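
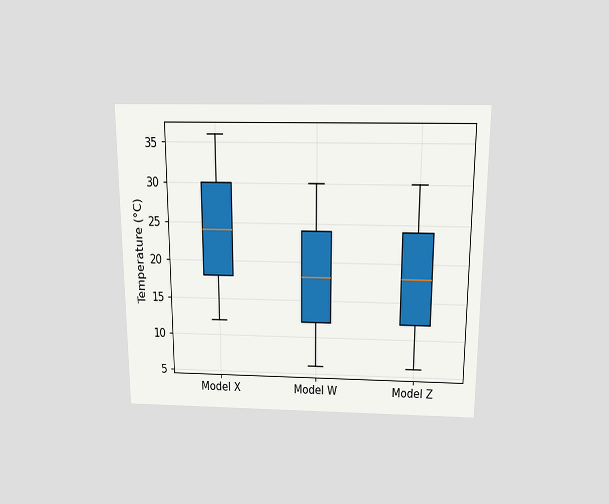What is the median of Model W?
18°C

The chart is viewed slightly from above. The median line in the Model W box sits at 18°C.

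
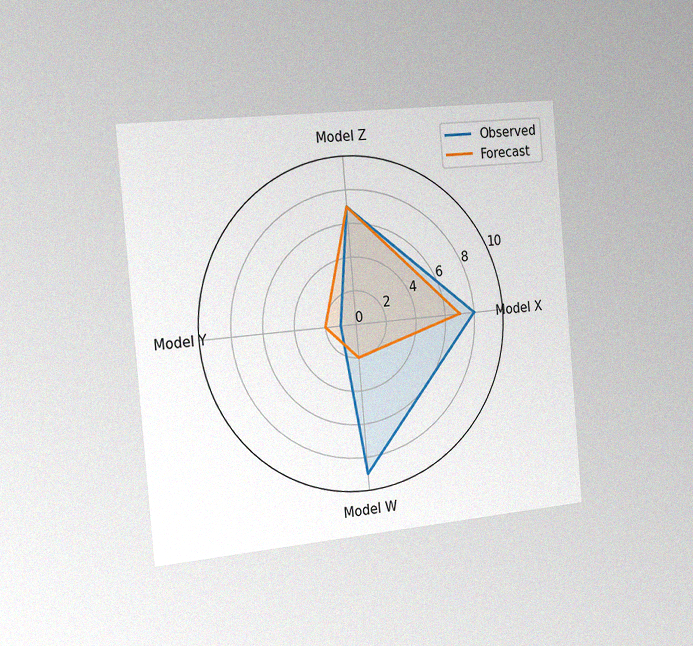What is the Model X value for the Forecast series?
The chart is tilted about 5° counter-clockwise and viewed slightly from the left, with some photo noise. On the Model X axis, Forecast reaches 7.

7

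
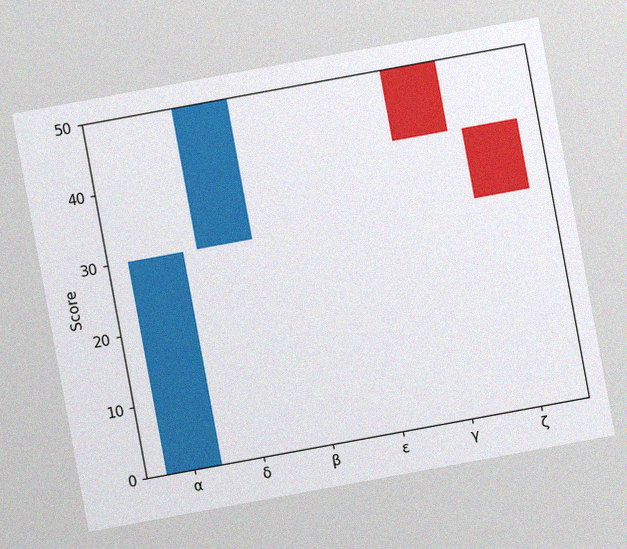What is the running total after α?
The chart is tilted about 10° counter-clockwise, with some photo noise. After α the running total reaches 30.

30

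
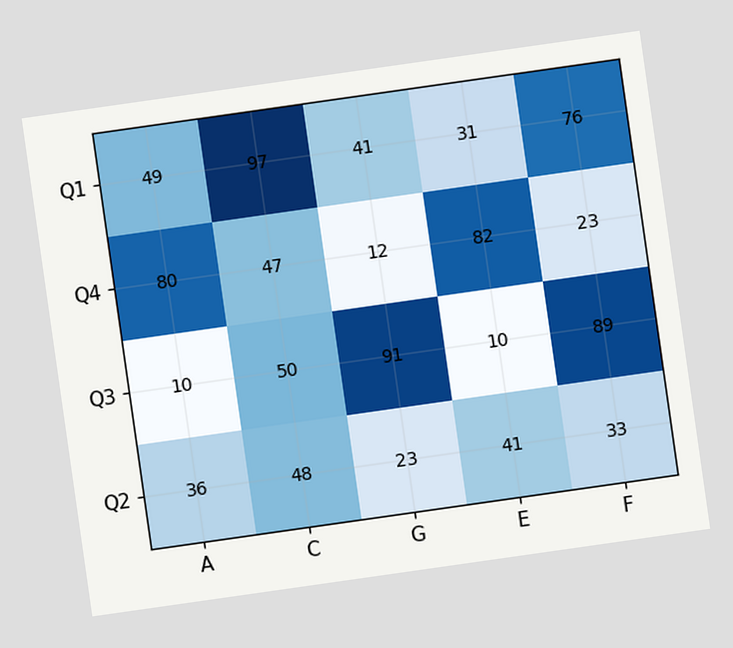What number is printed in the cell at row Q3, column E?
10

The chart is tilted about 8° counter-clockwise. The (Q3, E) cell reads 10.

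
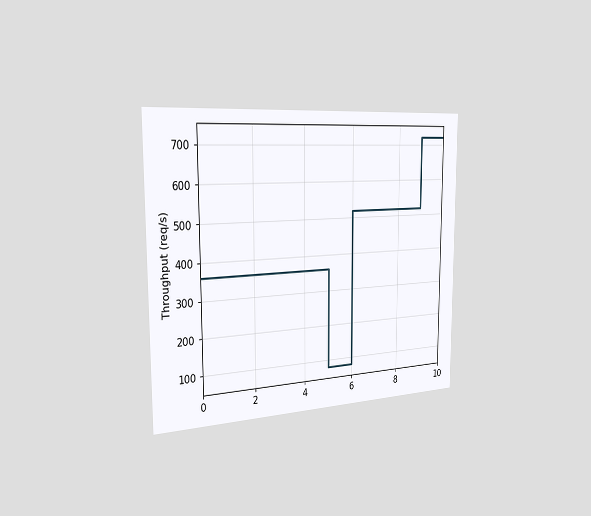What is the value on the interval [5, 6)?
80req/s

The chart is viewed slightly from the left. On [5, 6) the step sits at 80req/s.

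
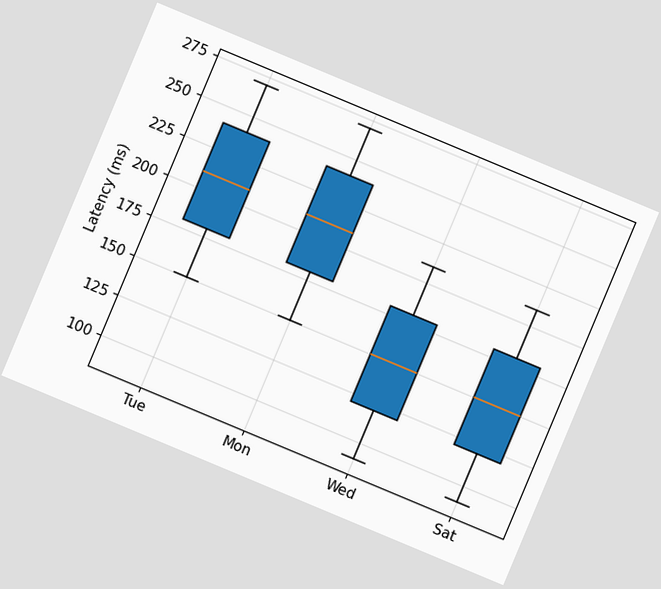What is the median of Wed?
150ms

The chart is tilted about 23° clockwise. The median line in the Wed box sits at 150ms.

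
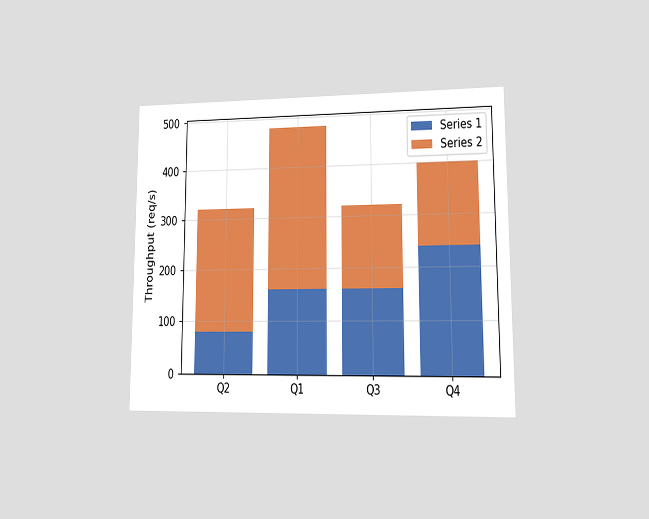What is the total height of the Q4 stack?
400req/s

The chart is viewed at a slight angle. The Q4 stack's top reaches 400req/s on the y-axis.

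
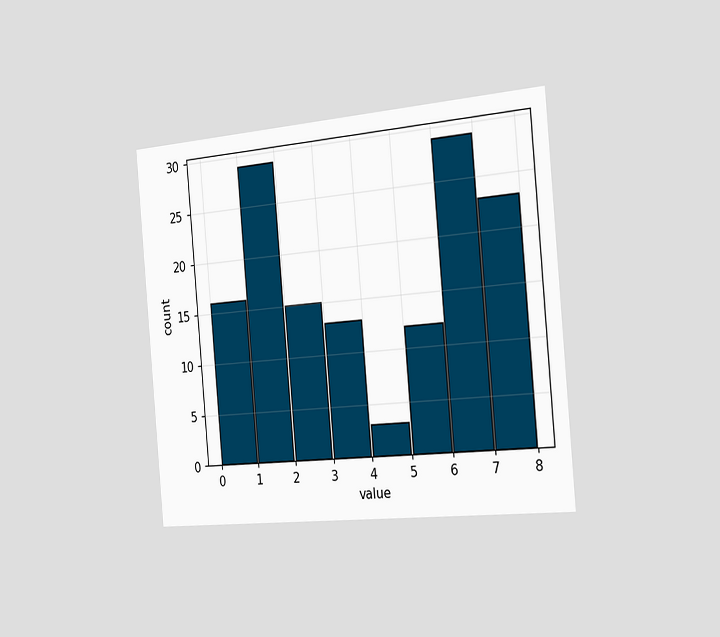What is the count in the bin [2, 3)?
15

The chart is tilted about 5° counter-clockwise and viewed slightly from the right. The [2, 3) bin has height 15.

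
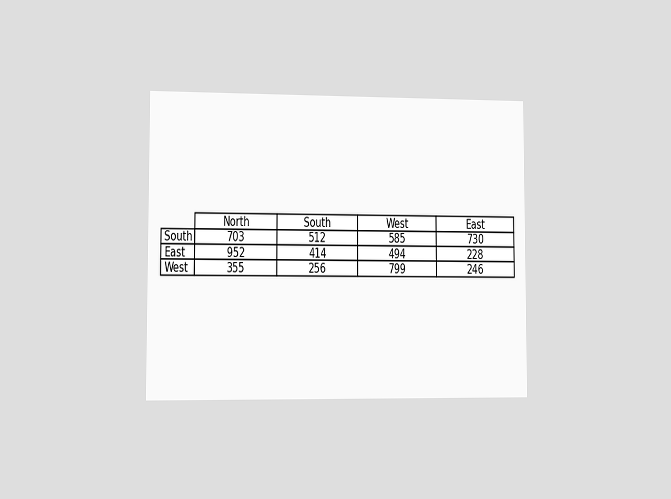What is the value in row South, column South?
The chart is viewed slightly from the left. The (South, South) cell reads 512.

512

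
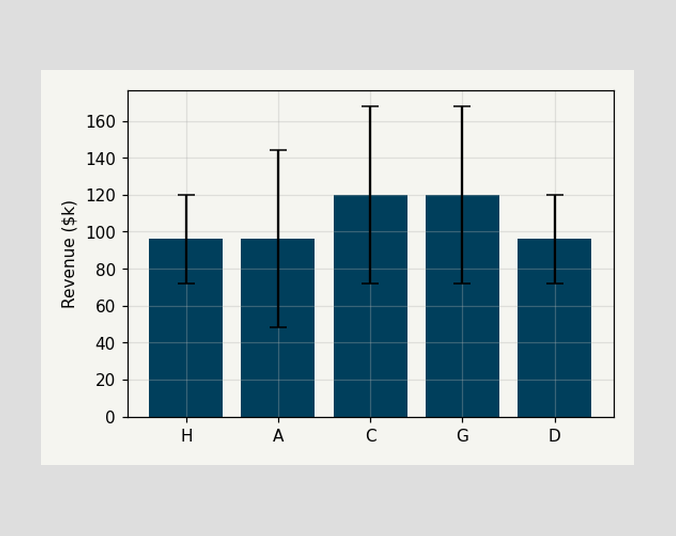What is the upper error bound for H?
$120k

The H bar's upper whisker reaches $120k.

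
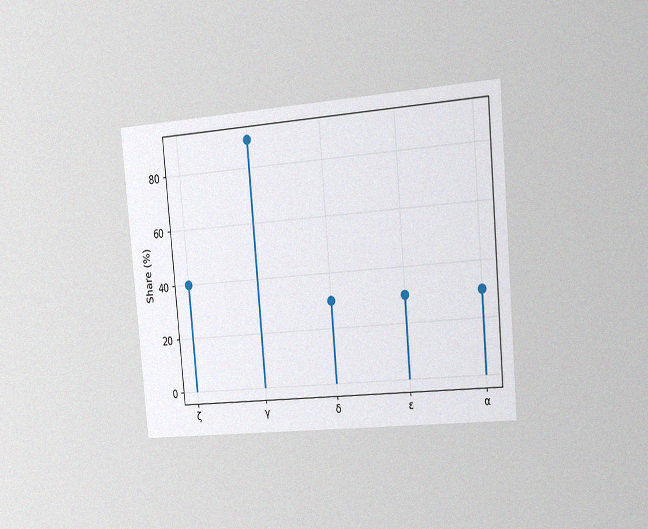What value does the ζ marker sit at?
The chart is tilted about 5° counter-clockwise and viewed slightly from the right, with some photo noise. The ζ marker sits at 40%.

40%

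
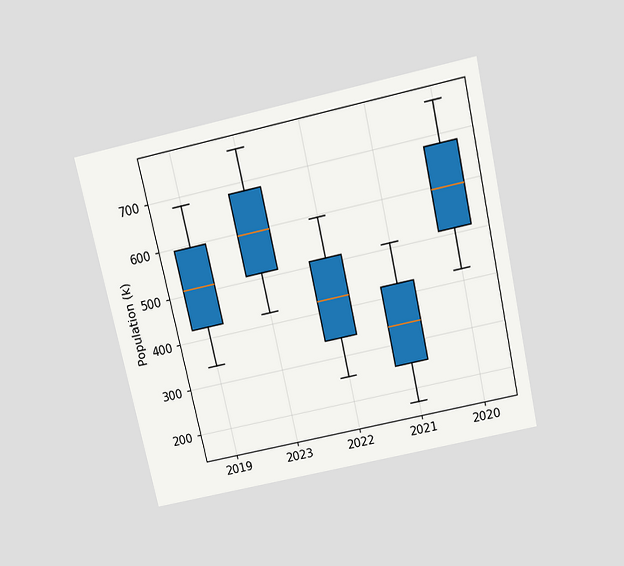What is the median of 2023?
595k

The chart is tilted about 12° counter-clockwise and viewed slightly from above. The median line in the 2023 box sits at 595k.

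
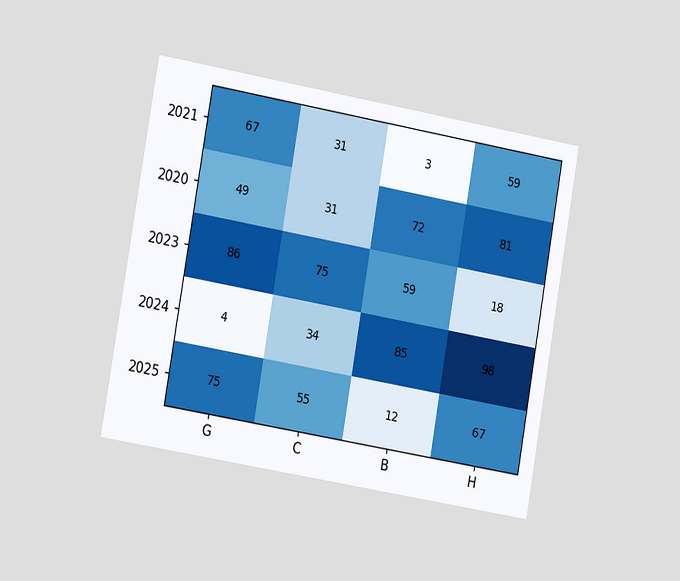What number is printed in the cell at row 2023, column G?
The chart is tilted about 10° clockwise and viewed slightly from the left. The (2023, G) cell reads 86.

86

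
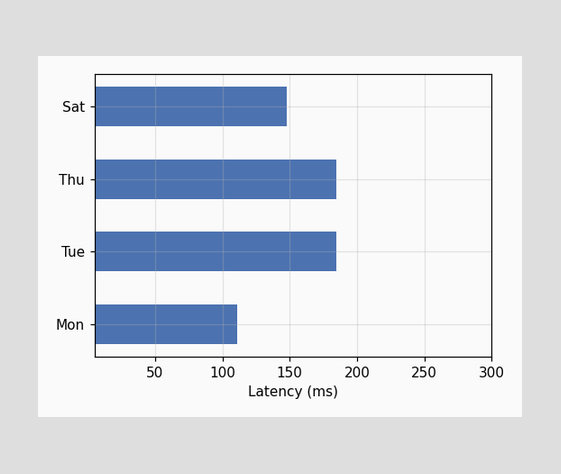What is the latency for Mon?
Reading along the chart's x-axis, the Mon bar reaches 111ms.

111ms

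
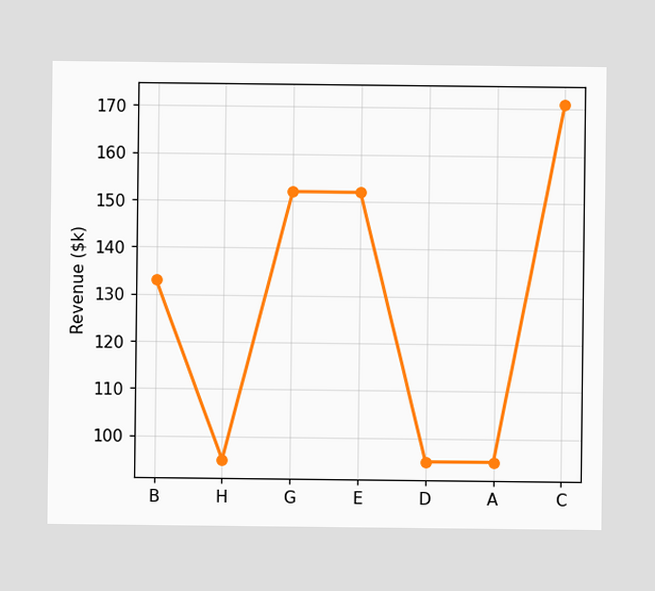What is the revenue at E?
At E, the line is at $152k.

$152k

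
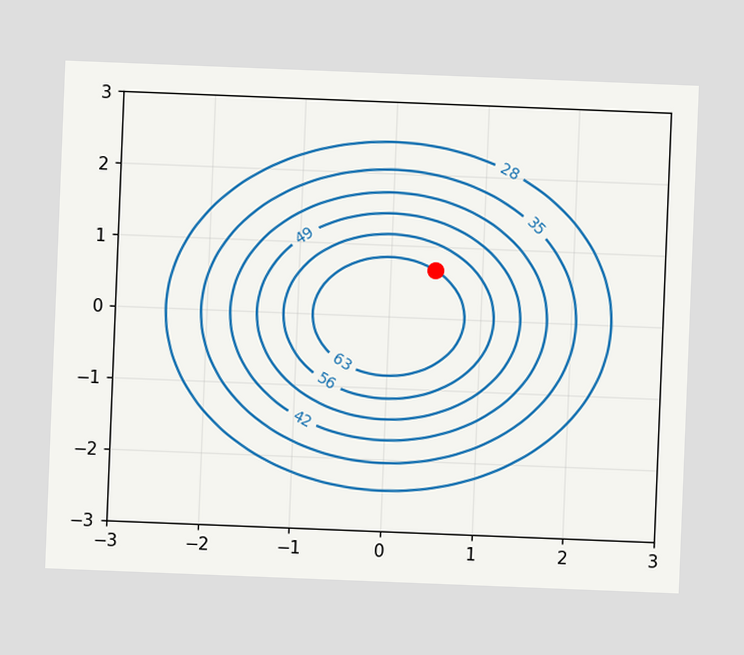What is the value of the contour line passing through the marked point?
63

The chart is tilted about 2° clockwise. The marked point sits on the contour labelled 63.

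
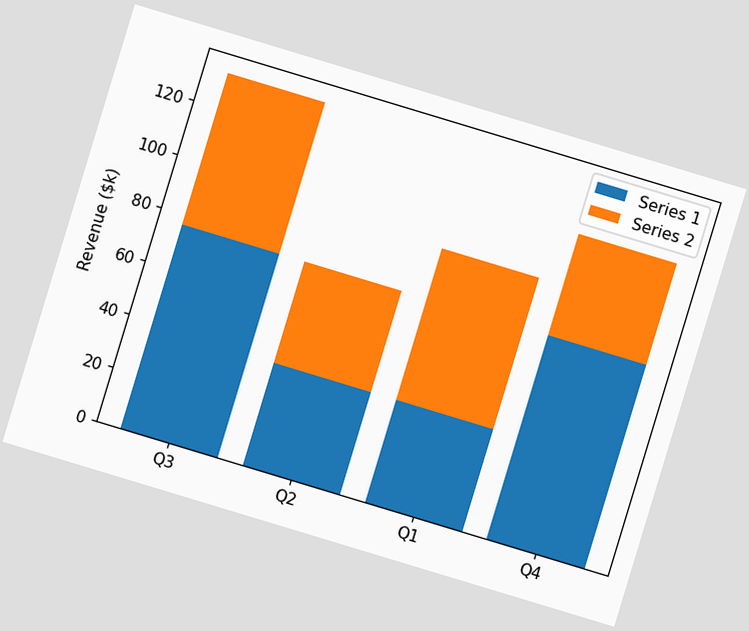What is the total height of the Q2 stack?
$76k

The chart is tilted about 17° clockwise. The Q2 stack's top reaches $76k on the y-axis.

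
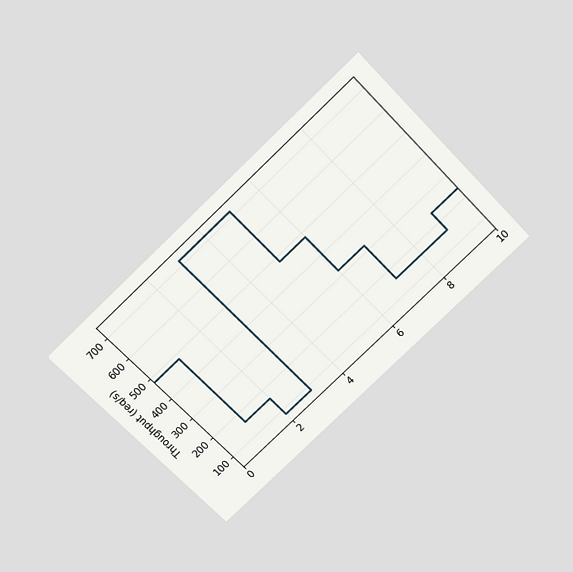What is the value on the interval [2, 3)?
80req/s

The chart is tilted about 44° counter-clockwise and viewed slightly from above. On [2, 3) the step sits at 80req/s.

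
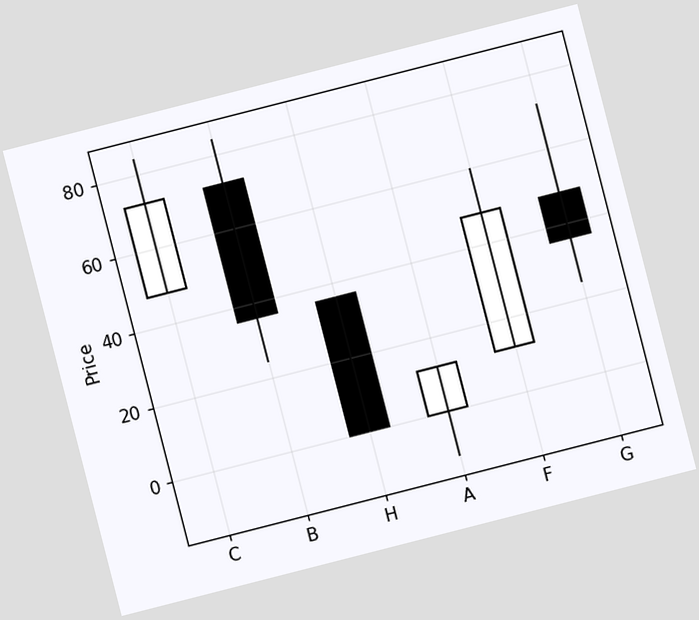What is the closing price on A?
12

The chart is tilted about 14° counter-clockwise. The A candle closes at 12.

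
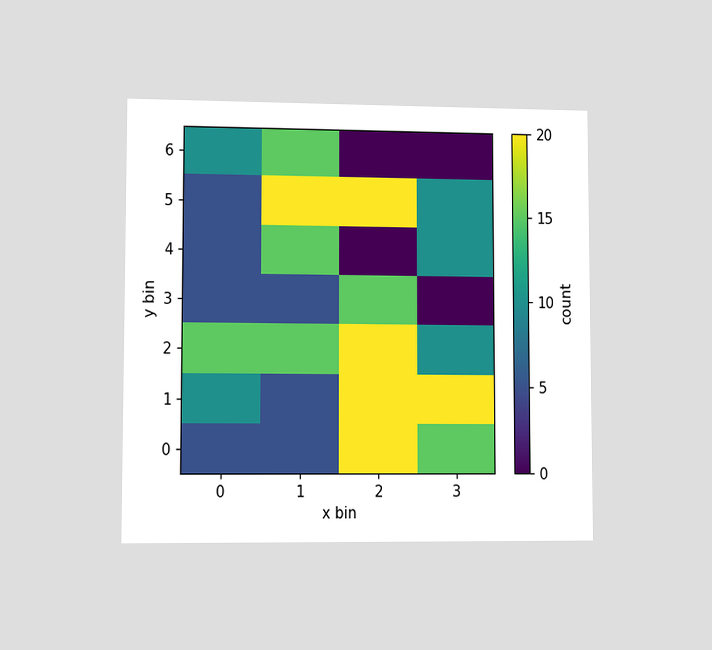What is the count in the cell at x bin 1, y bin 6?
The chart is viewed at a slight angle. Matching the cell (1, 6) against the colorbar gives 15.

15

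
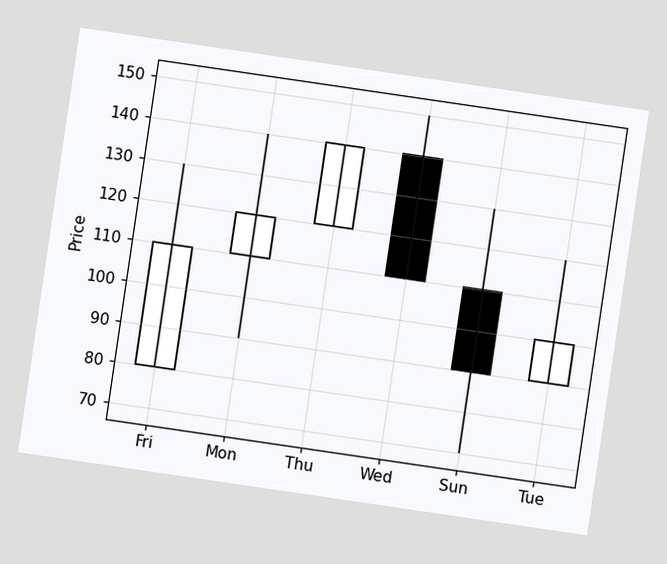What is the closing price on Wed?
The chart is tilted about 8° clockwise. The Wed candle closes at 110.

110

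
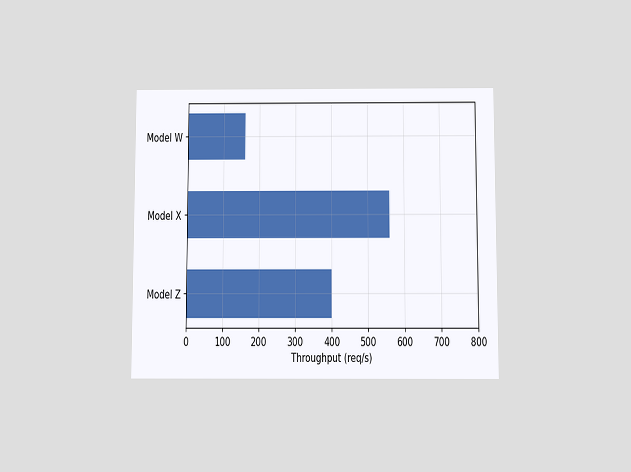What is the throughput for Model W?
The chart is viewed slightly from below. Reading along the chart's x-axis, the Model W bar reaches 160req/s.

160req/s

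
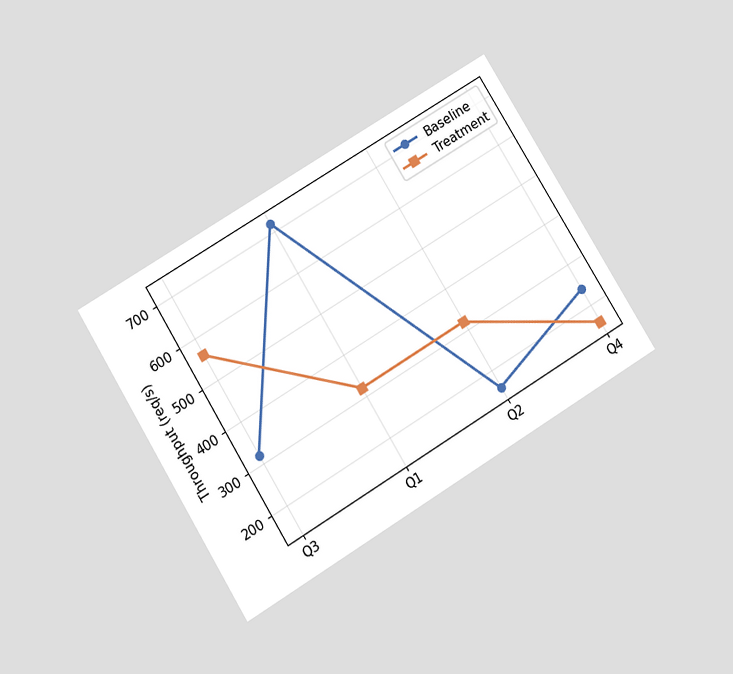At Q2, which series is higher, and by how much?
The chart is tilted about 31° counter-clockwise and viewed slightly from below. At Q2, Treatment sits above the other line by 160req/s.

Treatment, by 160req/s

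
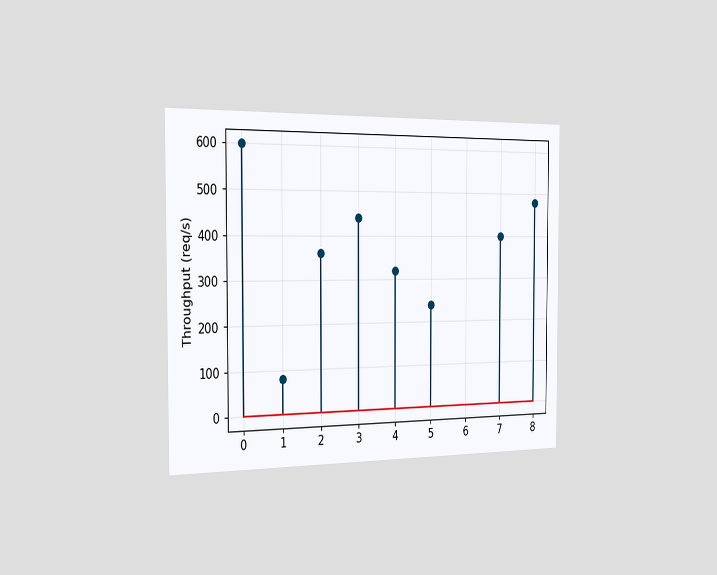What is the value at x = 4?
The chart is viewed slightly from the left. The stem at x=4 reaches 320req/s.

320req/s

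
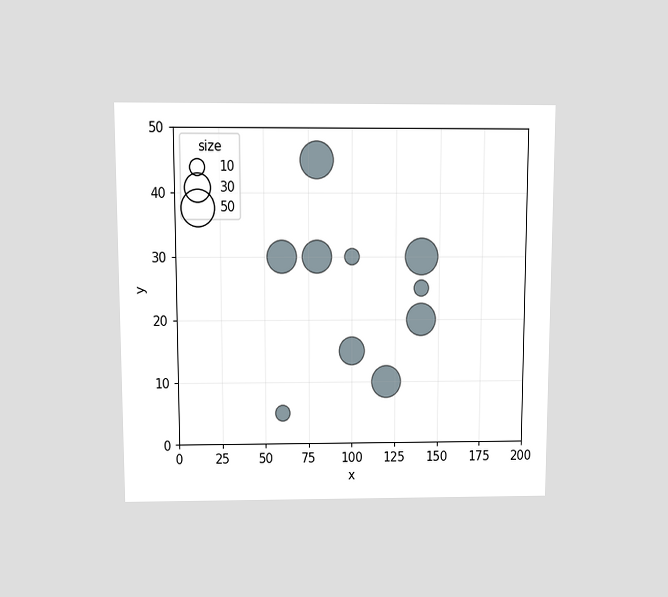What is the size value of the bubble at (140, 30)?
50

The chart is viewed at a slight angle. Matching the bubble at (140, 30) against the size legend gives 50.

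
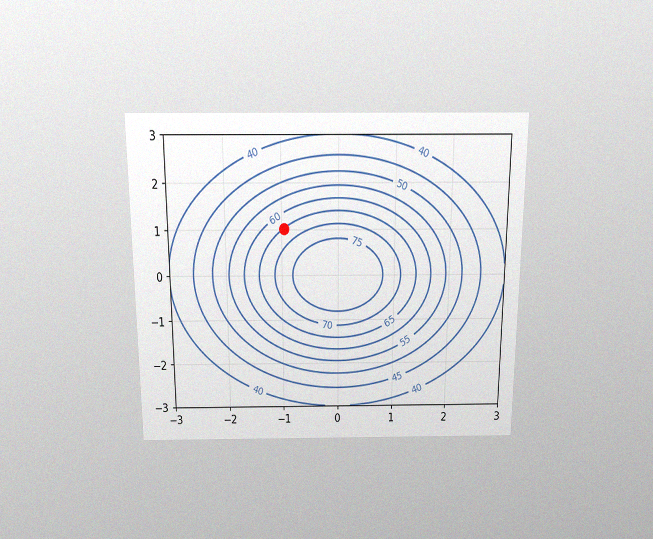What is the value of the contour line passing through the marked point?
The chart is viewed slightly from above, with some photo noise. The marked point sits on the contour labelled 65.

65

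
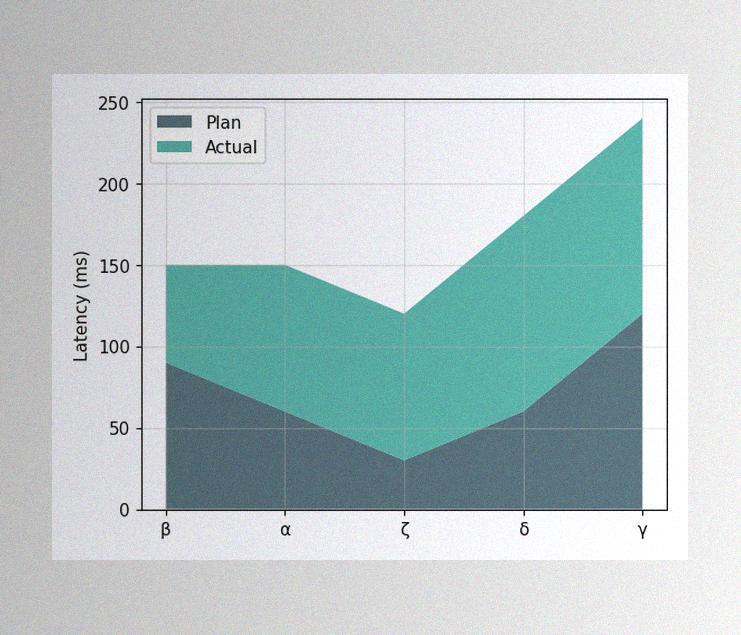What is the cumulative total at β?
150ms

The image has some photo noise and uneven lighting. The stacked total at β reaches 150ms.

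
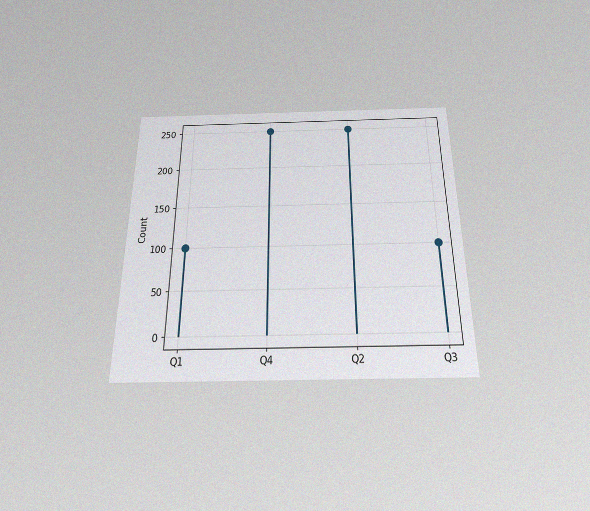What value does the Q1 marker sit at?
The chart is viewed slightly from below, with some photo noise. The Q1 marker sits at 100.

100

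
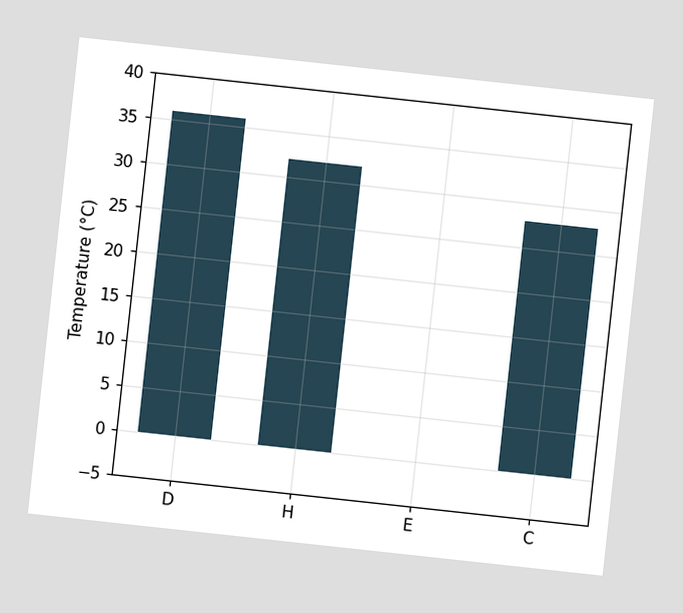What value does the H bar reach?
The chart is tilted about 6° clockwise. Reading along the chart's y-axis, the H bar reaches 32°C.

32°C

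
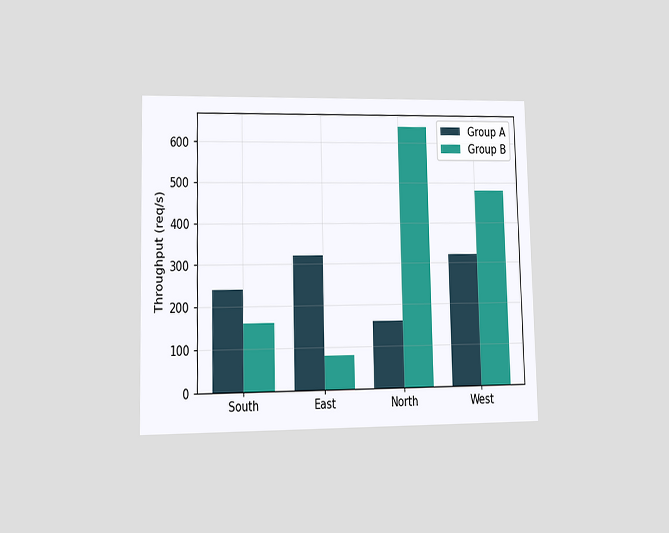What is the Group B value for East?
80req/s

The chart is viewed at a slight angle. The Group B bar at East reaches 80req/s on the y-axis.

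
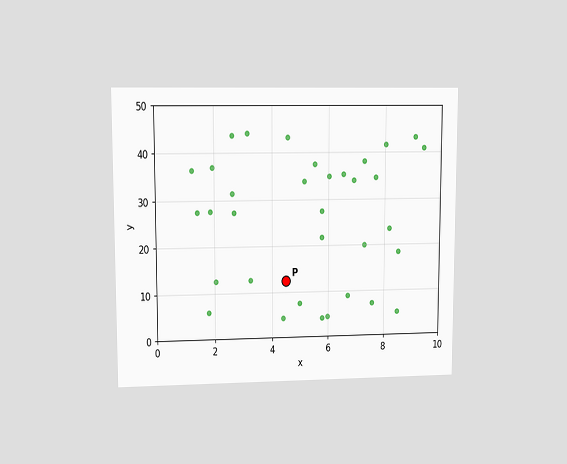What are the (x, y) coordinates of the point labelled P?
(4.5, 12.5)

The chart is viewed at a slight angle. Following the gridlines from P to each axis, P sits at (4.5, 12.5).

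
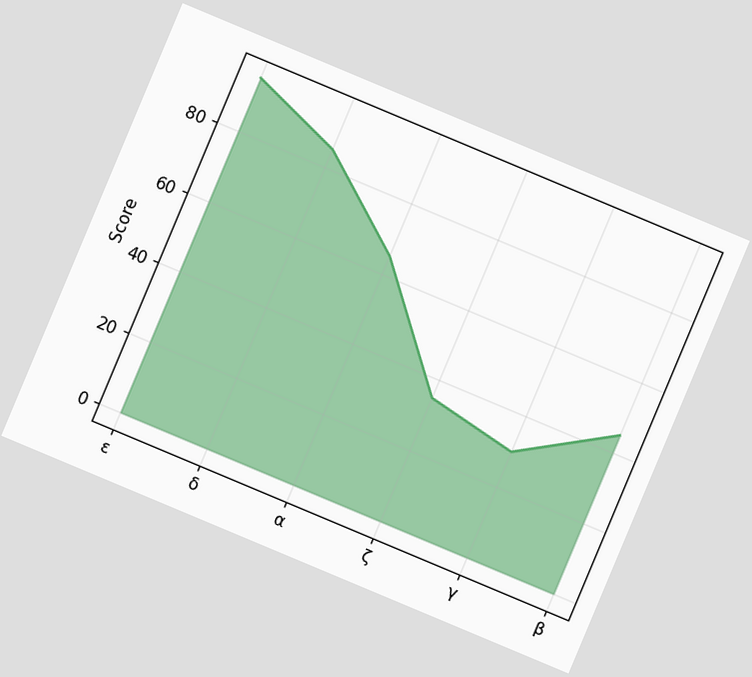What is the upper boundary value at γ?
The chart is tilted about 23° clockwise. At γ the upper boundary is at 30.

30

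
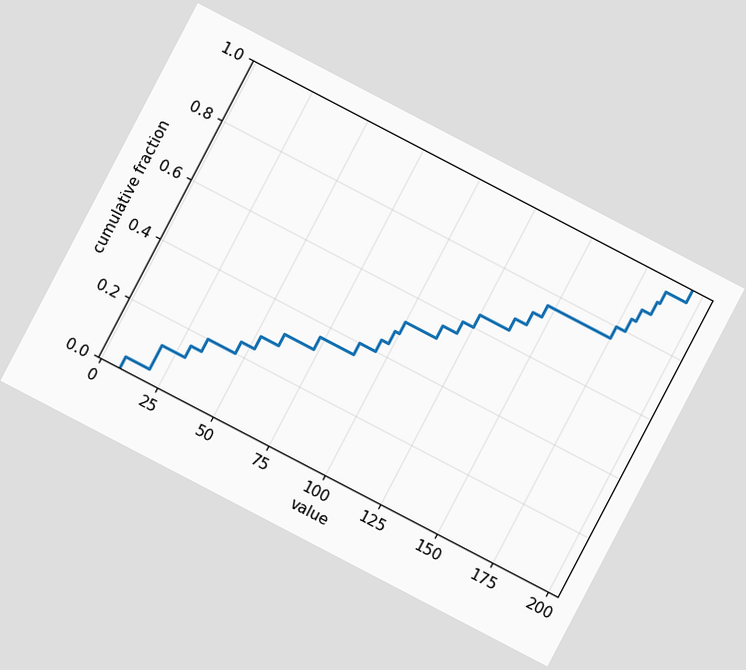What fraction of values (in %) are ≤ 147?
The chart is tilted about 28° clockwise. At x=147 the ECDF step is at 76%.

76%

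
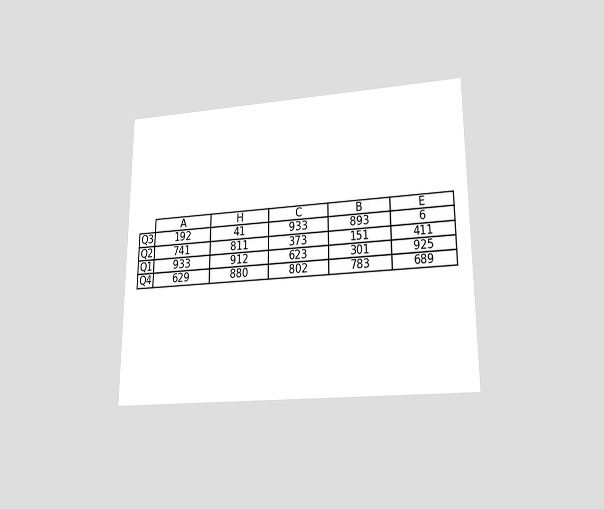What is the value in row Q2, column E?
The chart is viewed at a slight angle. The (Q2, E) cell reads 411.

411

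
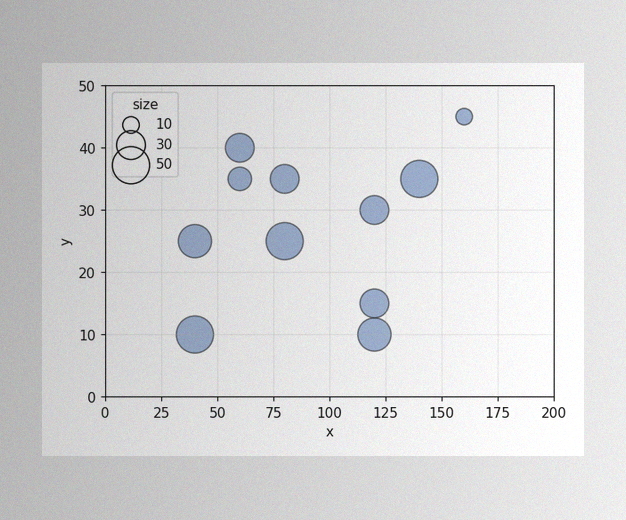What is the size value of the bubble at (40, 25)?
40

The image has some photo noise and uneven lighting. Matching the bubble at (40, 25) against the size legend gives 40.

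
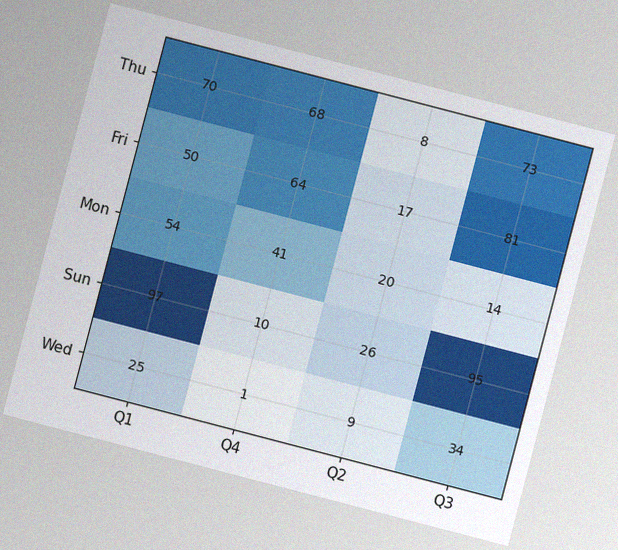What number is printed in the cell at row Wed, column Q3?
The chart is tilted about 15° clockwise, with some photo noise. The (Wed, Q3) cell reads 34.

34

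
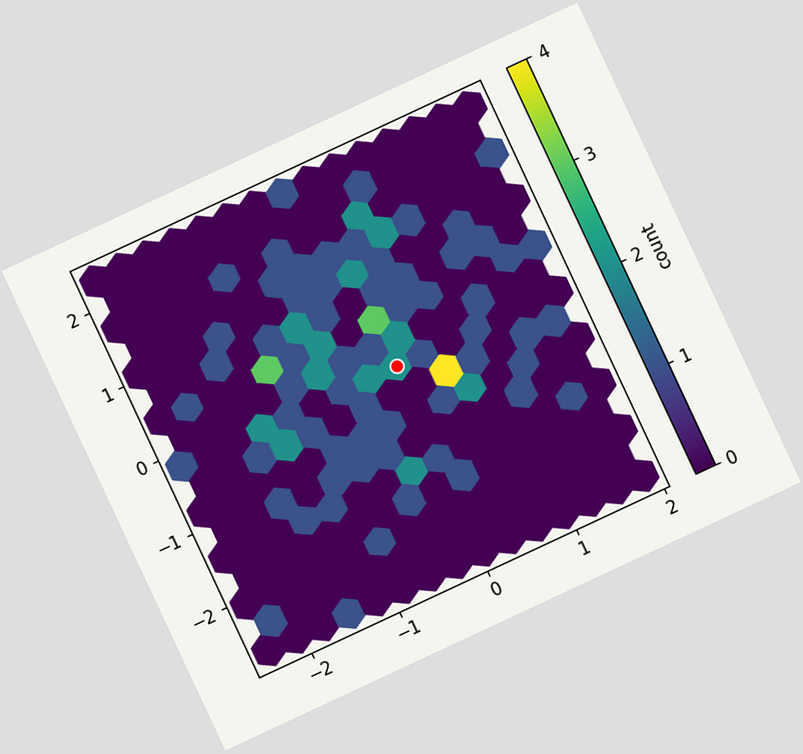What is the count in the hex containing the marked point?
2

The chart is tilted about 25° counter-clockwise. The marked hex reads 2 on the colorbar.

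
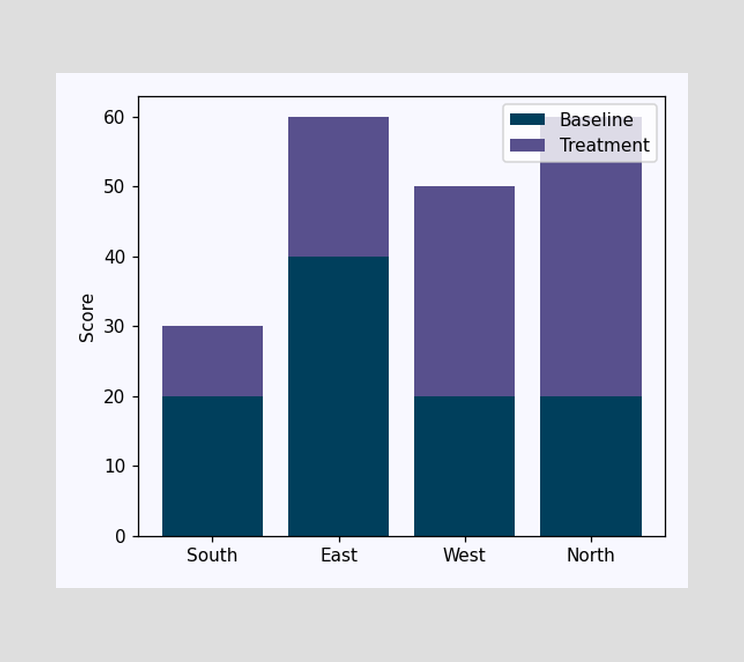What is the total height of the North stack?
60

The North stack's top reaches 60 on the y-axis.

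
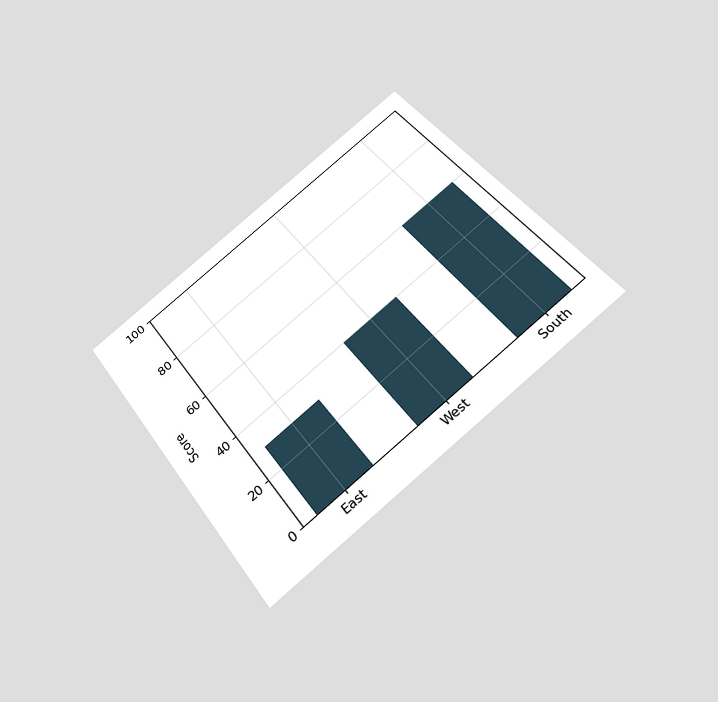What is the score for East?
The chart is tilted about 37° counter-clockwise and viewed slightly from below. Reading along the chart's y-axis, the East bar reaches 30.

30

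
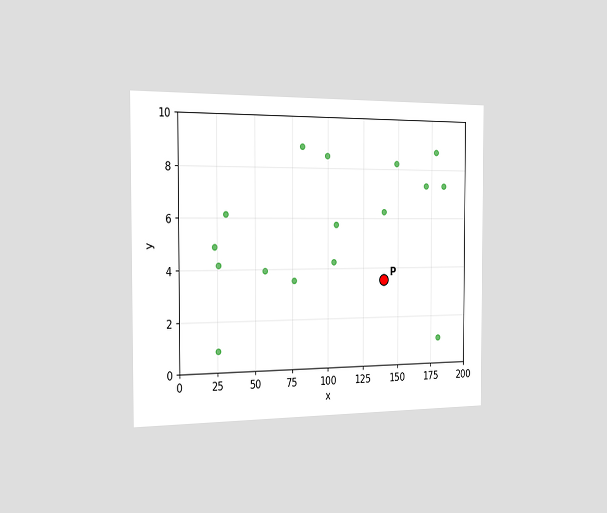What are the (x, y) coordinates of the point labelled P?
(140, 3.5)

The chart is viewed slightly from the left. Following the gridlines from P to each axis, P sits at (140, 3.5).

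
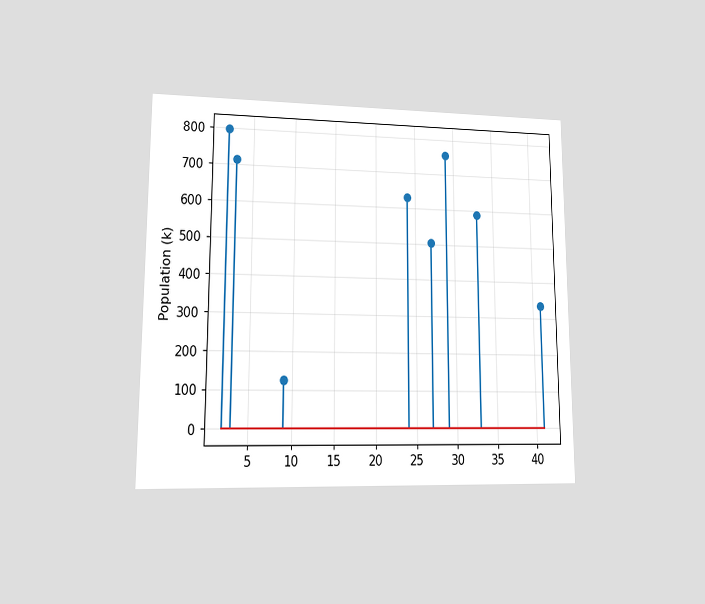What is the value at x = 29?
756k

The chart is viewed at a slight angle. The stem at x=29 reaches 756k.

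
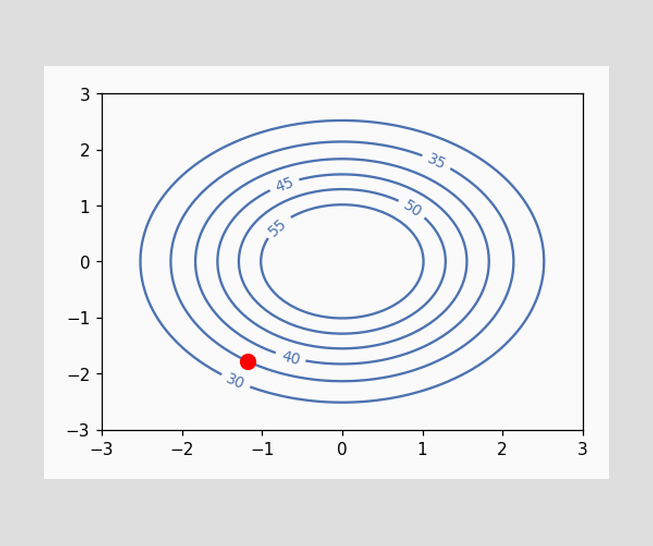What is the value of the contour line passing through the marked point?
35

The marked point sits on the contour labelled 35.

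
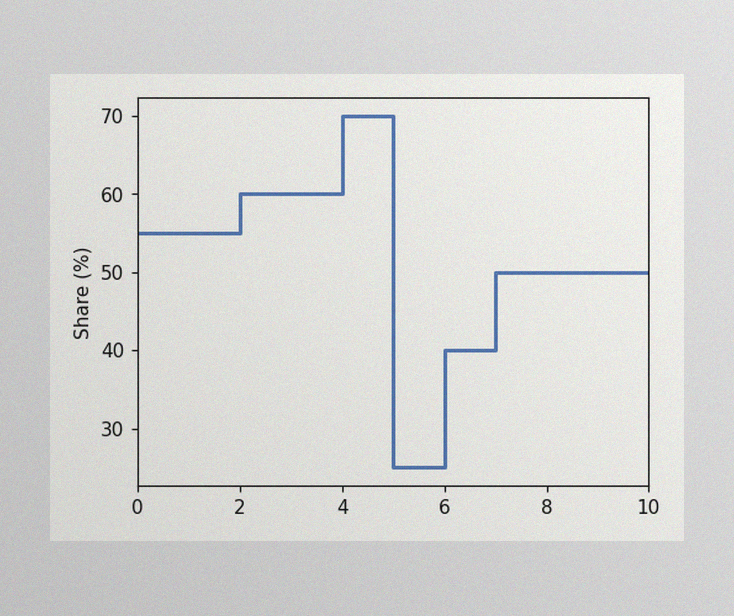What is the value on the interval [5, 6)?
25%

The image has some photo noise and uneven lighting. On [5, 6) the step sits at 25%.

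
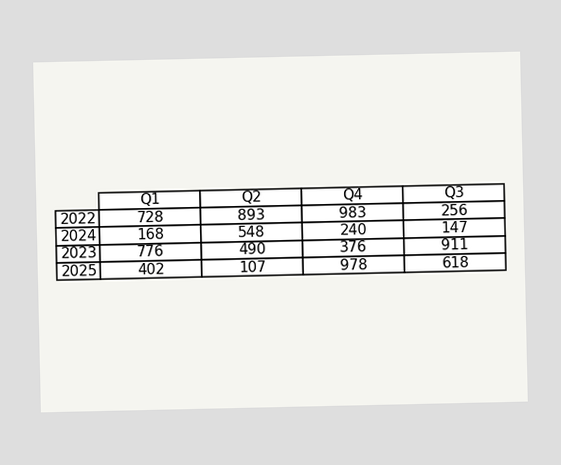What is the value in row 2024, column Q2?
548

The (2024, Q2) cell reads 548.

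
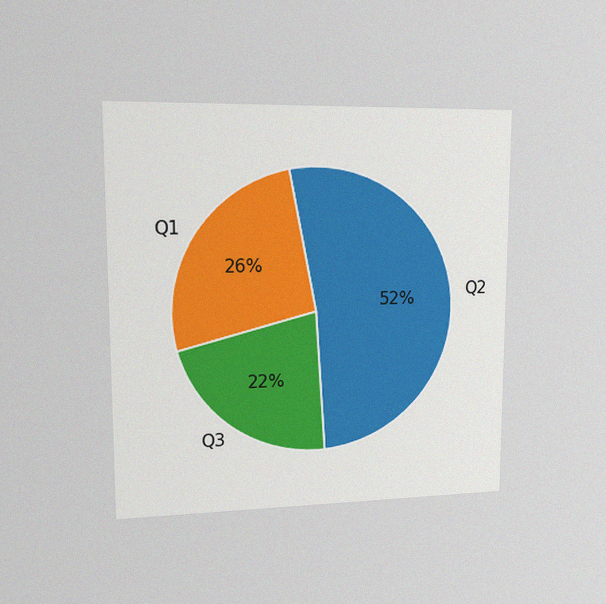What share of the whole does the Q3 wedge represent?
The chart is viewed slightly from the left, with some photo noise. The Q3 slice takes up 22% of the pie.

22%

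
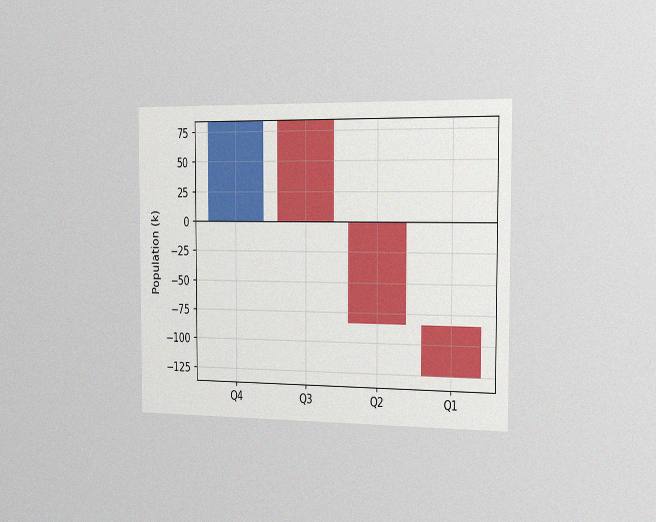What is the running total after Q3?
0k

The chart is viewed slightly from the right, with some photo noise. After Q3 the running total reaches 0k.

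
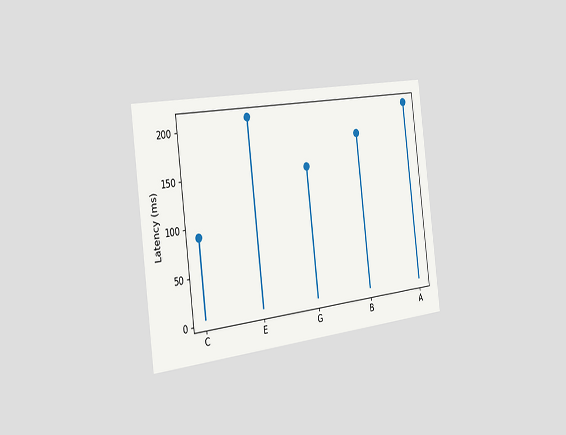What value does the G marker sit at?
150ms

The chart is tilted about 7° counter-clockwise and viewed slightly from the left. The G marker sits at 150ms.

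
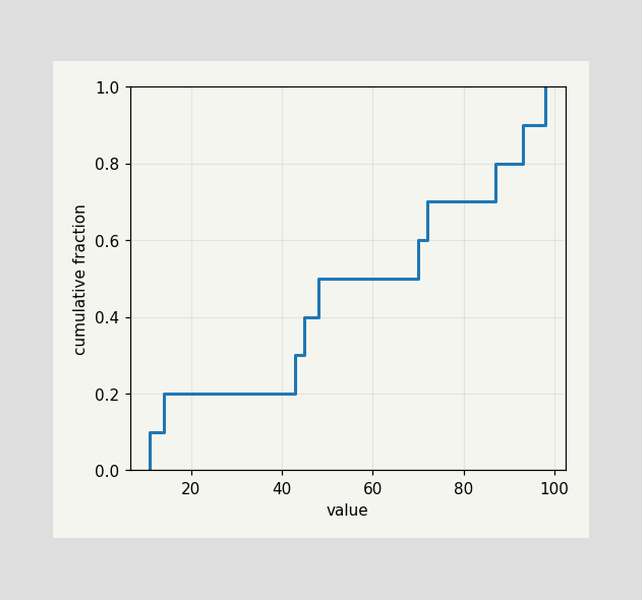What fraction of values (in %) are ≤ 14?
At x=14 the ECDF step is at 20%.

20%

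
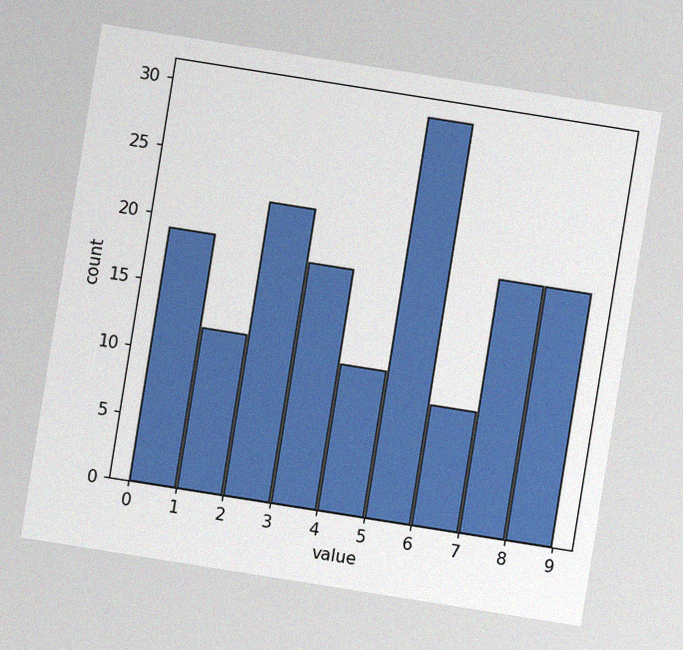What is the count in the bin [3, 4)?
The chart is tilted about 9° clockwise, with some photo noise. The [3, 4) bin has height 18.

18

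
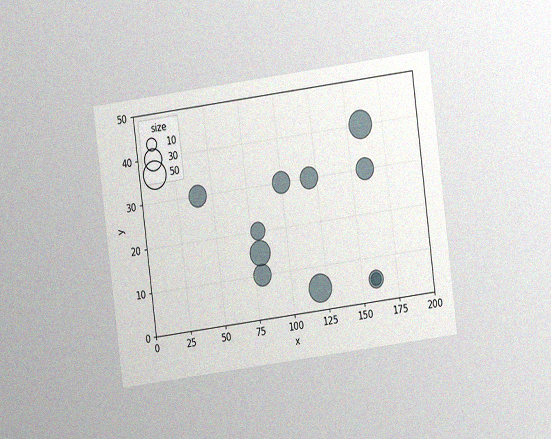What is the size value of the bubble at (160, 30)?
30

The chart is tilted about 7° counter-clockwise and viewed at a slight angle, with some photo noise. Matching the bubble at (160, 30) against the size legend gives 30.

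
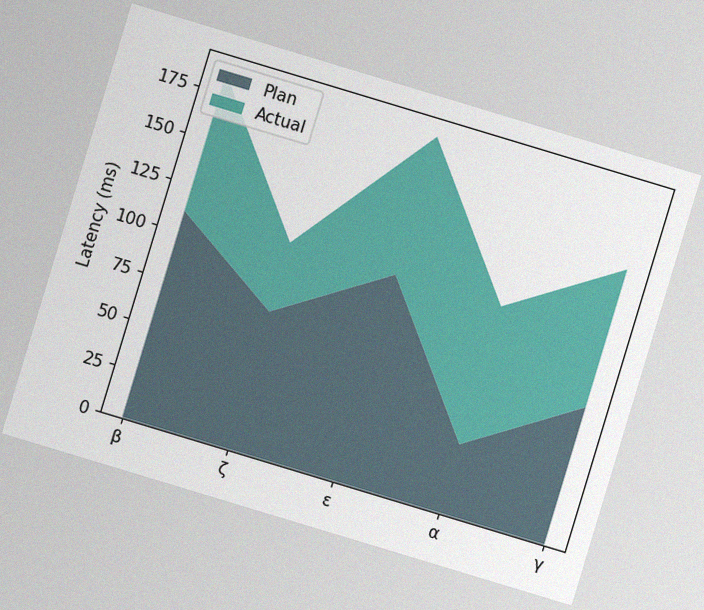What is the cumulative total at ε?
185ms

The chart is tilted about 17° clockwise, with some photo noise. The stacked total at ε reaches 185ms.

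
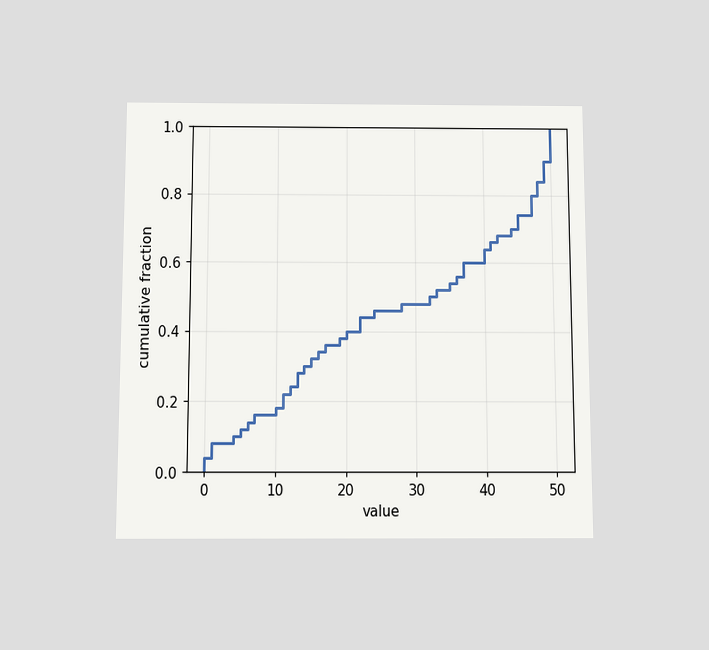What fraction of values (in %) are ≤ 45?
74%

The chart is viewed slightly from below. At x=45 the ECDF step is at 74%.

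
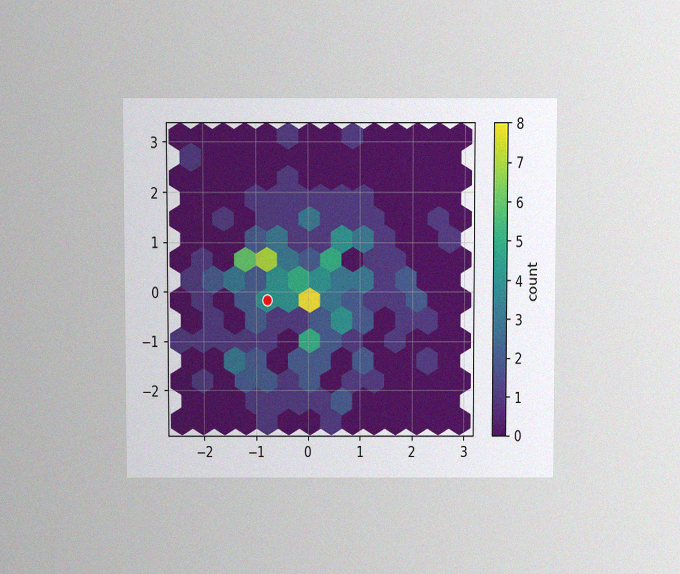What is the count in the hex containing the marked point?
4

The chart is viewed slightly from above, with some photo noise. The marked hex reads 4 on the colorbar.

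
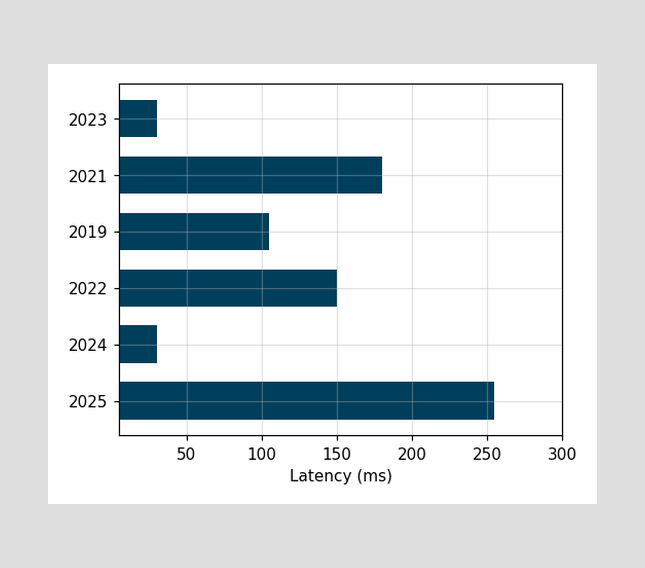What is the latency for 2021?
Reading along the chart's x-axis, the 2021 bar reaches 180ms.

180ms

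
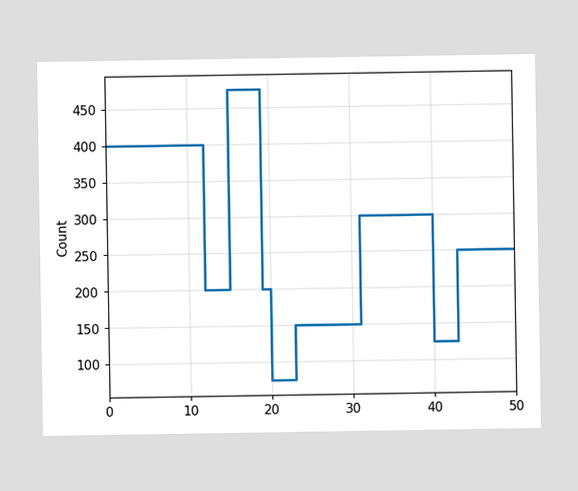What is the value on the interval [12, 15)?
200

On [12, 15) the step sits at 200.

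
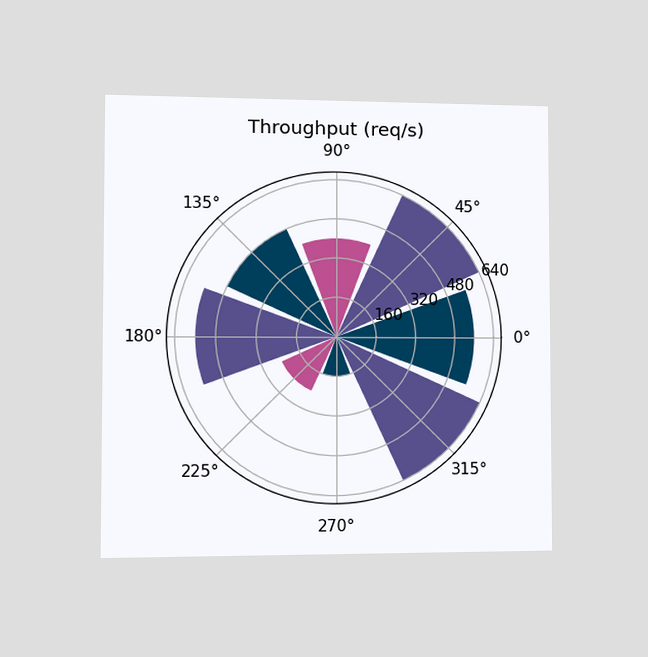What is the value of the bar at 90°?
The chart is viewed slightly from the left. The bar at 90° reaches 400req/s on the radial axis.

400req/s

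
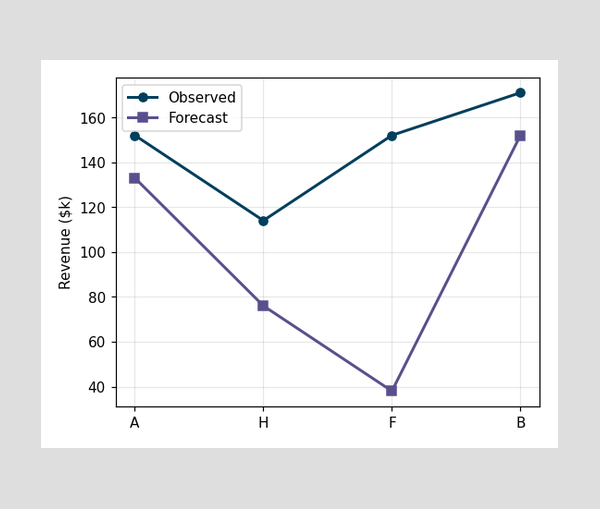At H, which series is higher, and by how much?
At H, Observed sits above the other line by $38k.

Observed, by $38k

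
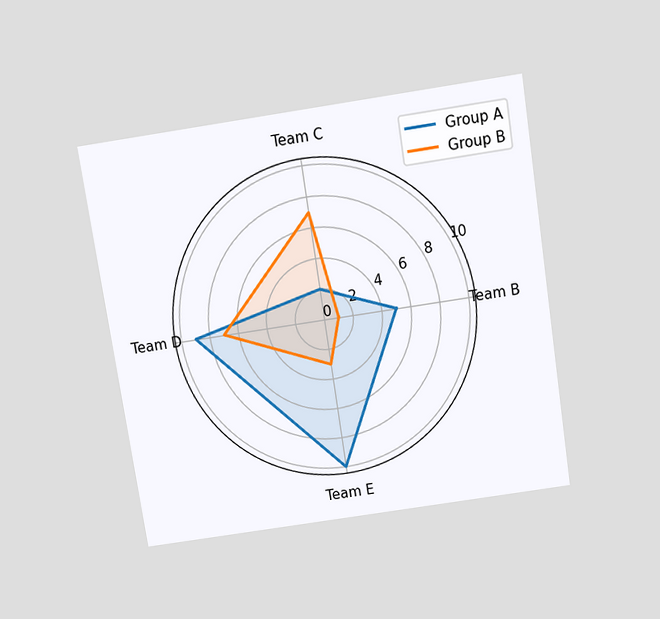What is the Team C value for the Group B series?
7

The chart is tilted about 9° counter-clockwise and viewed slightly from above. On the Team C axis, Group B reaches 7.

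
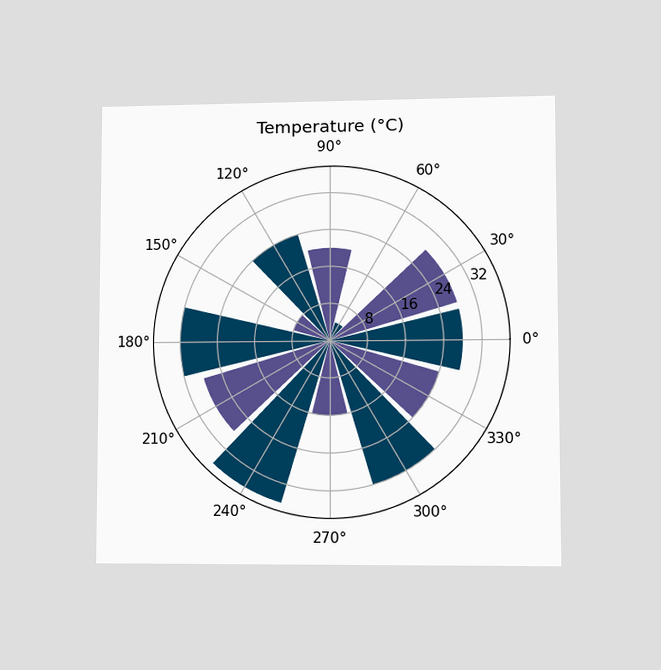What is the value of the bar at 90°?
The chart is viewed at a slight angle. The bar at 90° reaches 20°C on the radial axis.

20°C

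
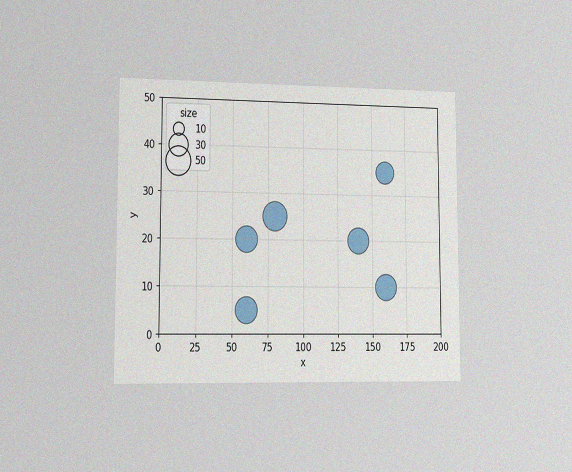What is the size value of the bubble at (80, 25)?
The chart is viewed slightly from the left, with some photo noise. Matching the bubble at (80, 25) against the size legend gives 50.

50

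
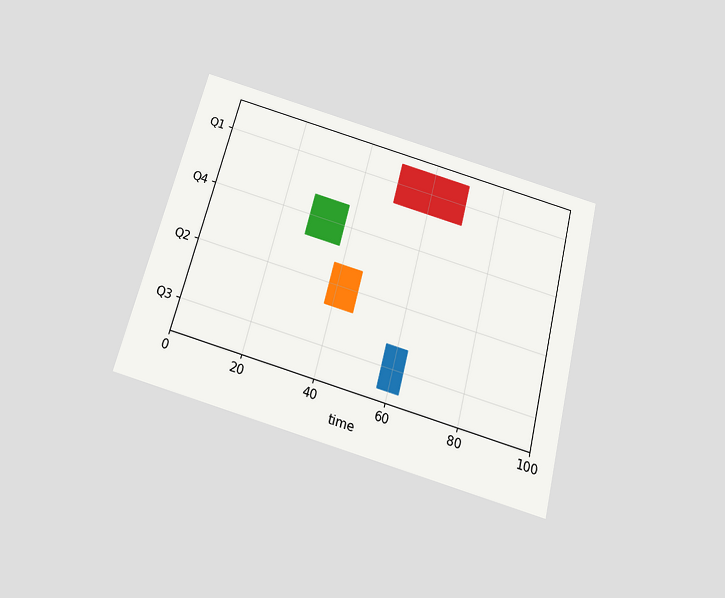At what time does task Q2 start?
The chart is tilted about 14° clockwise and viewed slightly from below. The Q2 bar begins at t=38.

38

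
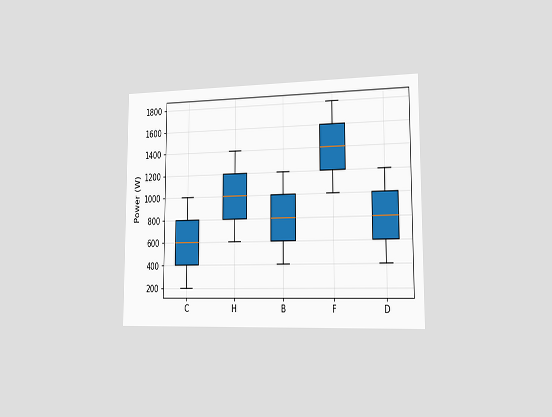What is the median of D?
800W

The chart is viewed slightly from the right. The median line in the D box sits at 800W.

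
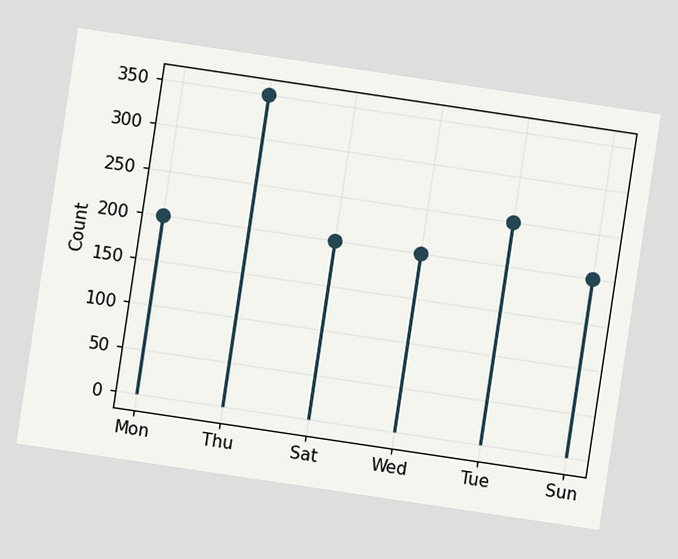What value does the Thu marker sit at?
The chart is tilted about 8° clockwise. The Thu marker sits at 350.

350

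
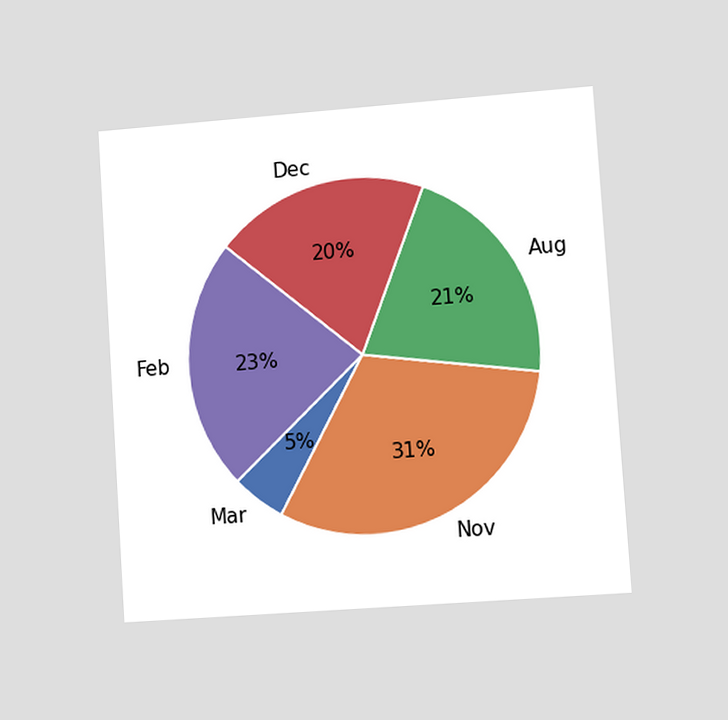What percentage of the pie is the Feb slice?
The chart is tilted about 4° counter-clockwise and viewed slightly from the right. The Feb slice takes up 23% of the pie.

23%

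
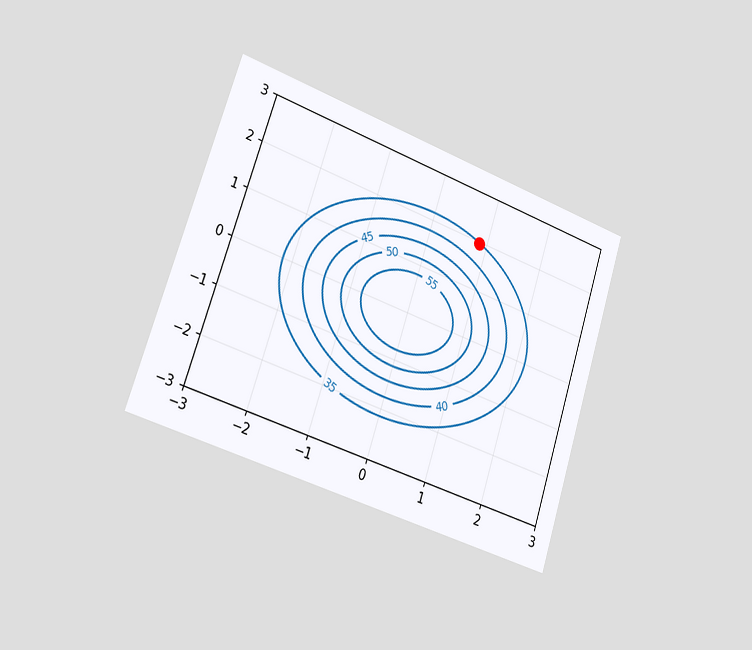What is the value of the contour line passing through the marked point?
35

The chart is tilted about 18° clockwise and viewed slightly from the left. The marked point sits on the contour labelled 35.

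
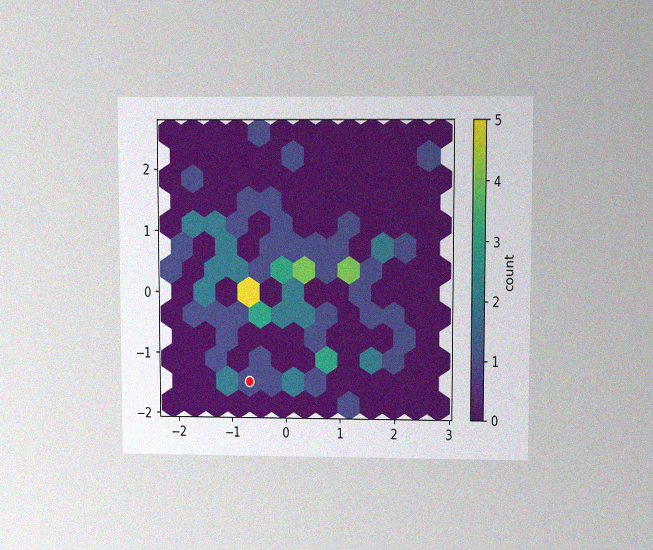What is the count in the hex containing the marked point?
The chart is viewed at a slight angle, with some photo noise. The marked hex reads 1 on the colorbar.

1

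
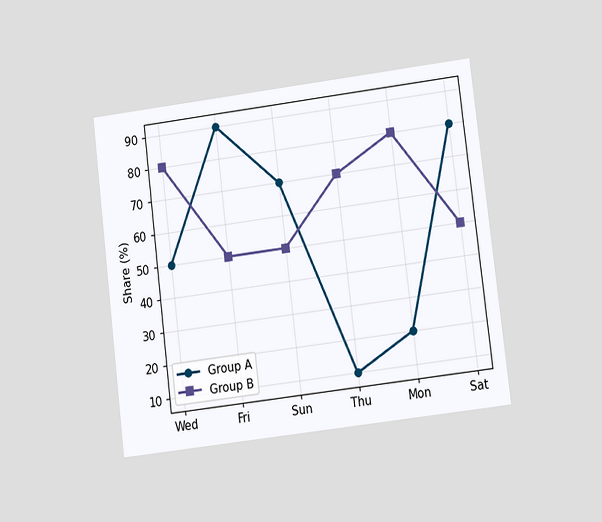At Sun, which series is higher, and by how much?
Group A, by 20%

The chart is tilted about 7° counter-clockwise and viewed at a slight angle. At Sun, Group A sits above the other line by 20%.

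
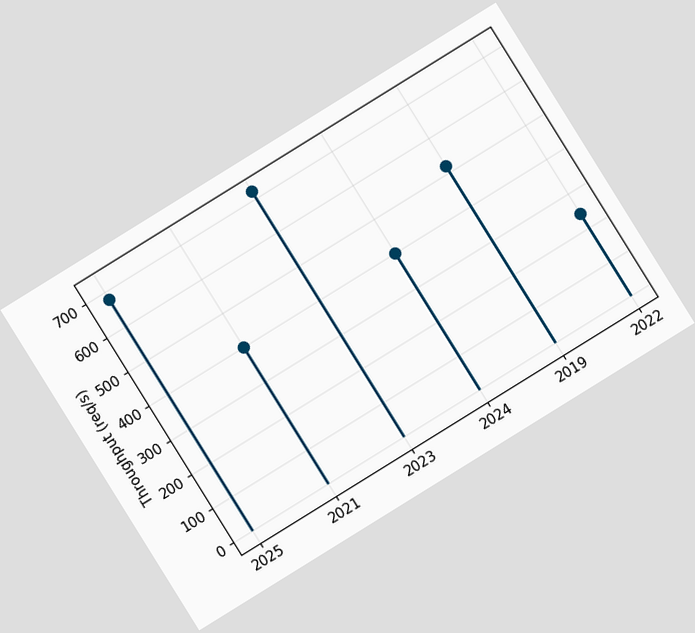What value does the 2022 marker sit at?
The chart is tilted about 32° counter-clockwise. The 2022 marker sits at 240req/s.

240req/s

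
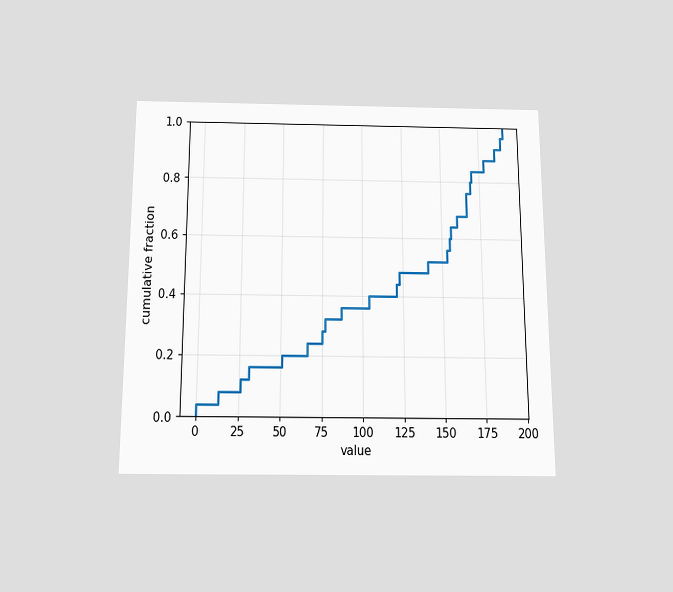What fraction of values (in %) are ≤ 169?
80%

The chart is viewed slightly from below. At x=169 the ECDF step is at 80%.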